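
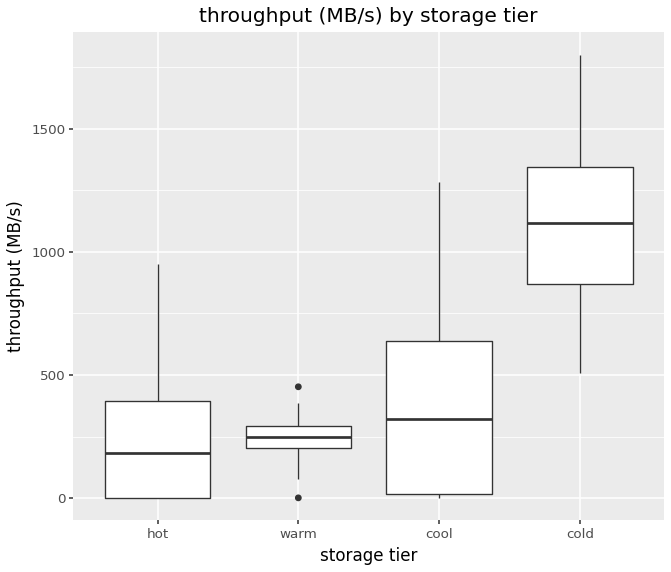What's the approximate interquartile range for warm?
≈ 100

Q3 ≈ 300, Q1 ≈ 200; IQR ≈ 100.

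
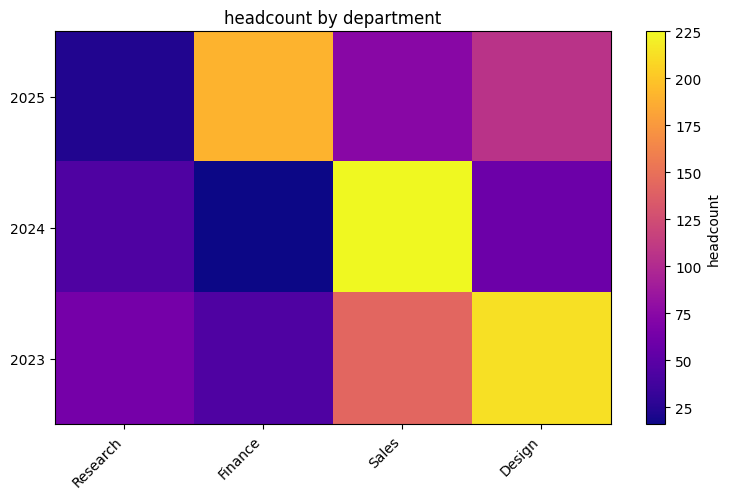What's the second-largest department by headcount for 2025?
Design

Top 3 for 2025: Finance ≈ 200, Design ≈ 100, Sales ≈ 80.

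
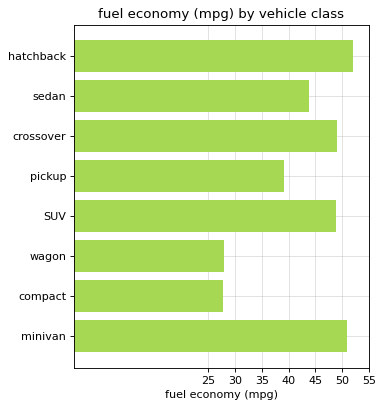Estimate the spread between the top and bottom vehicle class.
Max hatchback ≈ 50, min compact ≈ 30; range ≈ 20.

≈ 20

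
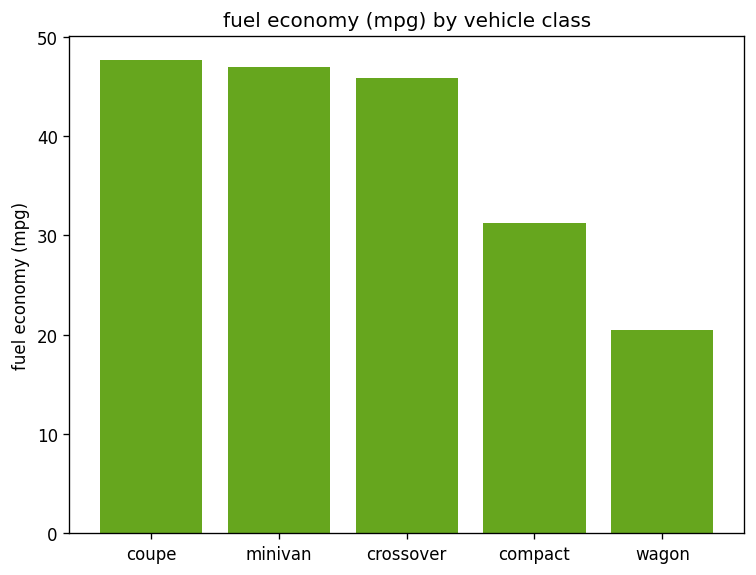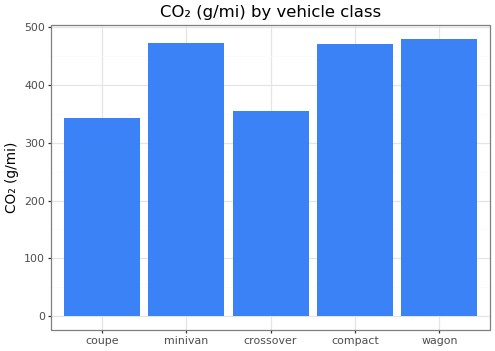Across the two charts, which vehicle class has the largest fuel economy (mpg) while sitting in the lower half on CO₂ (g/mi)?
coupe

Chart 2 median CO₂ (g/mi) ≈ 450; below-median vehicle classes: coupe, crossover. Among those, coupe has the highest fuel economy (mpg) (≈ 50).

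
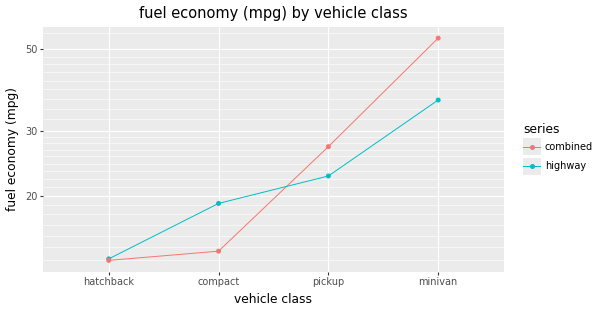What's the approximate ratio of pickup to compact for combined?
pickup ≈ 25, compact ≈ 15; 25/15 ≈ 1.67.

≈ 1.67×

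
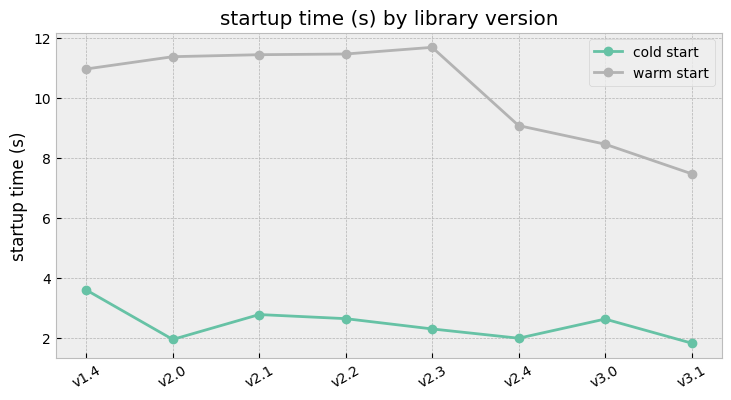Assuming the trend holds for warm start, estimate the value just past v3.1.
Last three: 9, 8, 7 → slope ≈ -1/step → next ≈ 6.

≈ 6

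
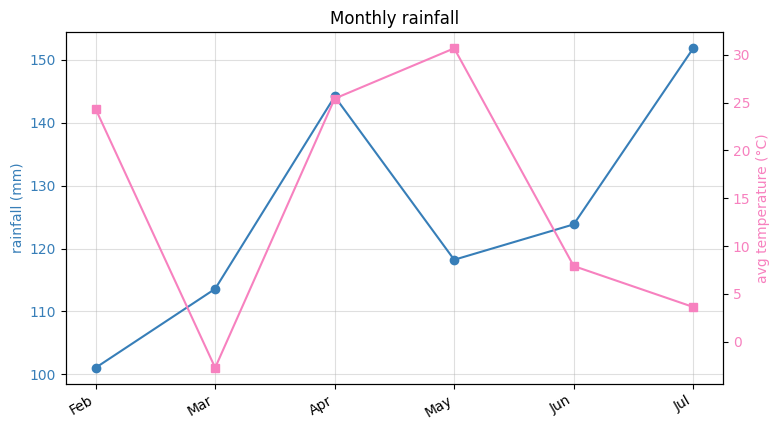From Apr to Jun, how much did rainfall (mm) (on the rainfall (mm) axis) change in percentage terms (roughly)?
≈ -13.8%

Apr ≈ 145, Jun ≈ 125; (125 − 145) / 145 ≈ -13.8%.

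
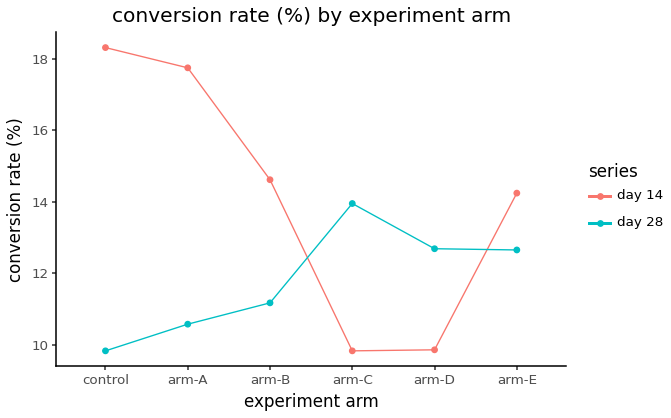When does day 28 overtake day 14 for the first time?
arm-B: day 28 ≈ 11 vs day 14 ≈ 15 (not yet); arm-C: day 28 ≈ 14 vs day 14 ≈ 10 (first crossover).

arm-C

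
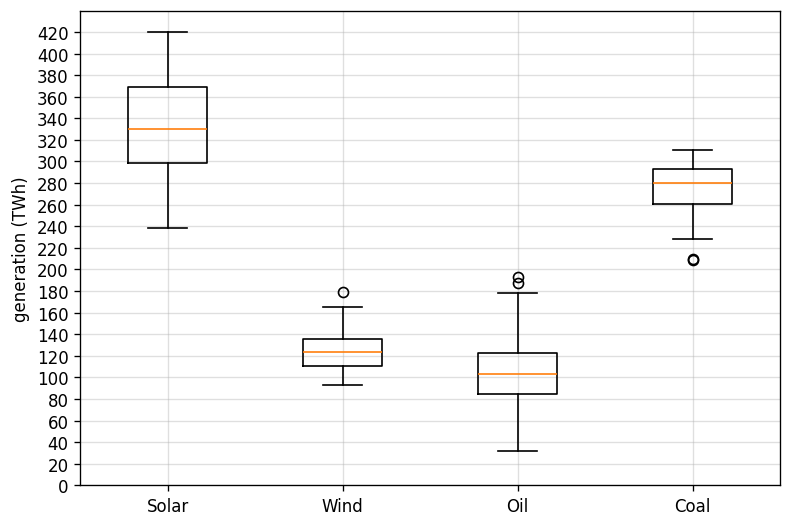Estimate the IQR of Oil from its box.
Q3 ≈ 120, Q1 ≈ 80; IQR ≈ 40.

≈ 40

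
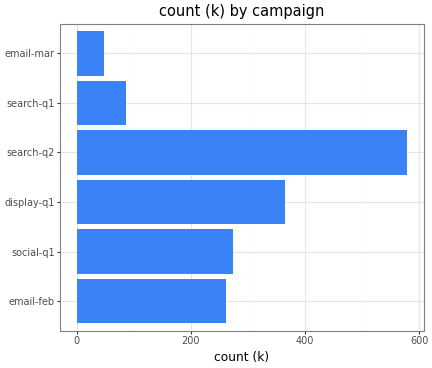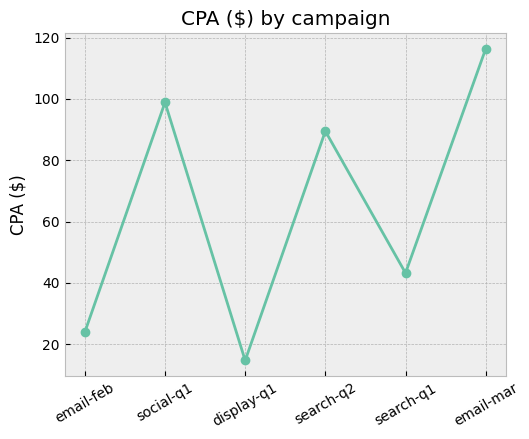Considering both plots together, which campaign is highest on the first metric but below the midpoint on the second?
display-q1

Chart 2 median CPA ($) ≈ 60; below-median campaigns: email-feb, display-q1, search-q1. Among those, display-q1 has the highest count (k) (≈ 400).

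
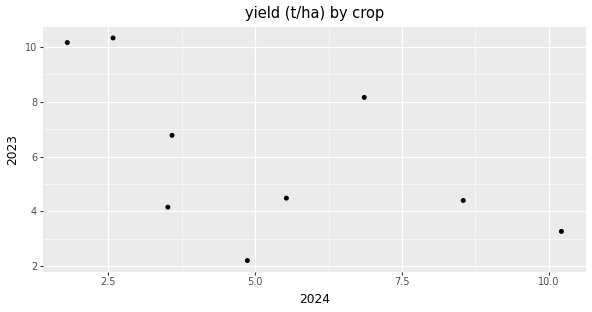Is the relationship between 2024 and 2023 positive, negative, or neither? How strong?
Points are negatively correlated; moderate (|r| ≈ 0.6).

negative, moderate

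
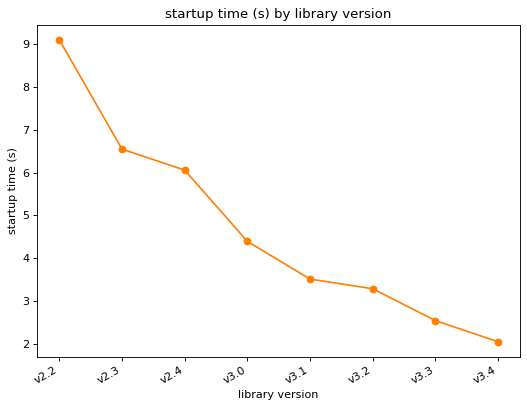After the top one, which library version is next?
Top 3: v2.2 ≈ 9, v2.3 ≈ 7, v2.4 ≈ 6.

v2.3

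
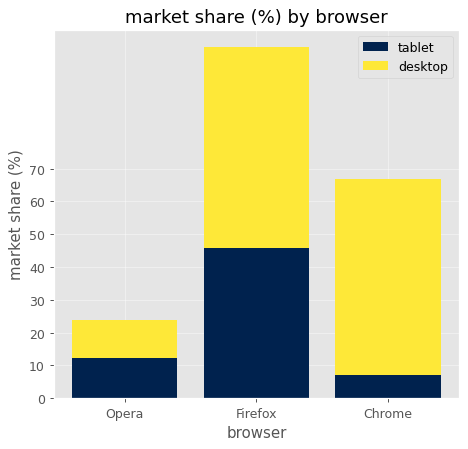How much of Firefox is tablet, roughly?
tablet top ≈ 50, bottom ≈ 0; segment ≈ 50.

≈ 50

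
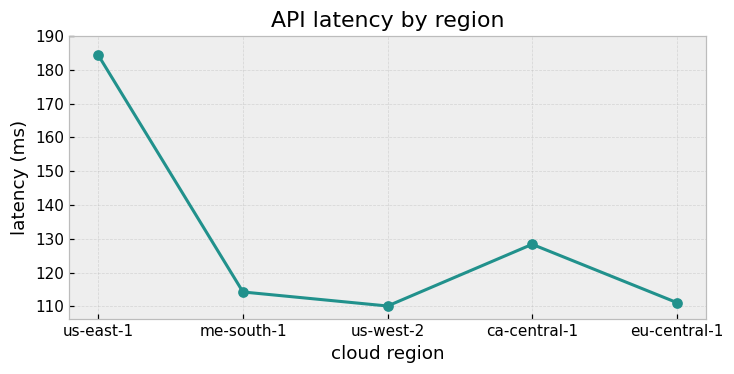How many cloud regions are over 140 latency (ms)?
Above 140: us-east-1.

1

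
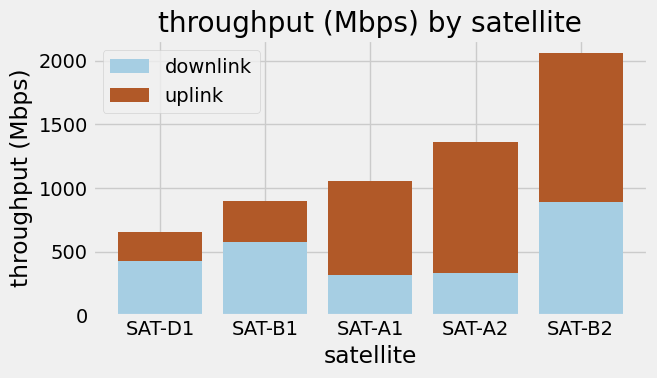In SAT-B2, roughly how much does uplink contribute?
≈ 1200

uplink top ≈ 2000, bottom ≈ 800; segment ≈ 1200.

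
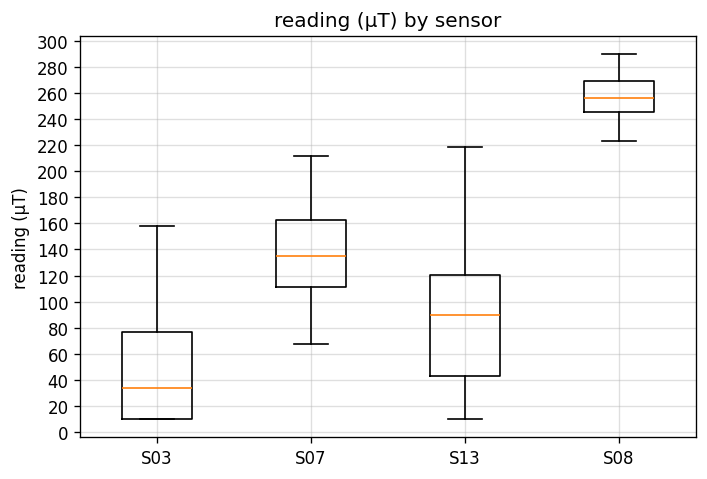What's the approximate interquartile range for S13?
Q3 ≈ 120, Q1 ≈ 40; IQR ≈ 80.

≈ 80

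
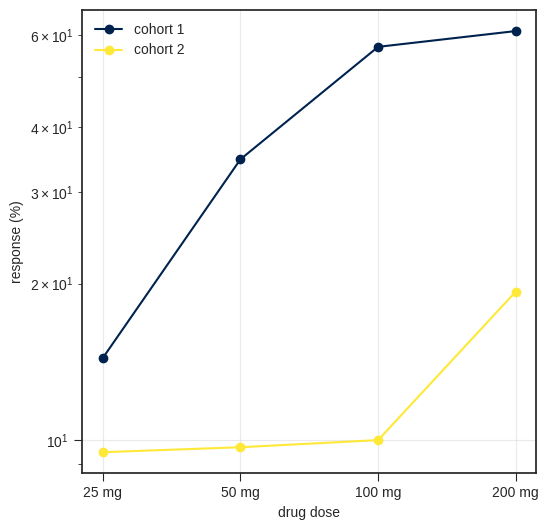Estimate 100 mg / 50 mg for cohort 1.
≈ 1.57×

100 mg ≈ 55, 50 mg ≈ 35; 55/35 ≈ 1.57.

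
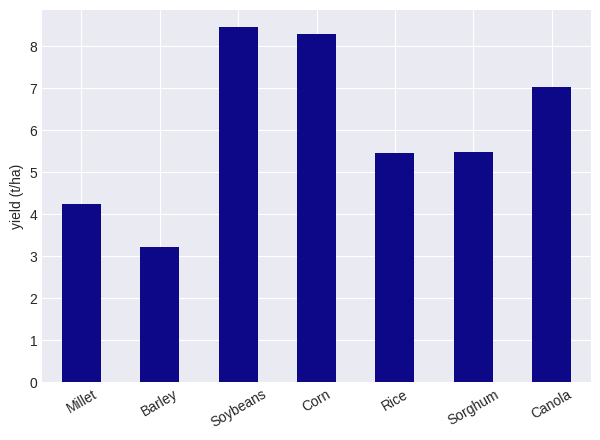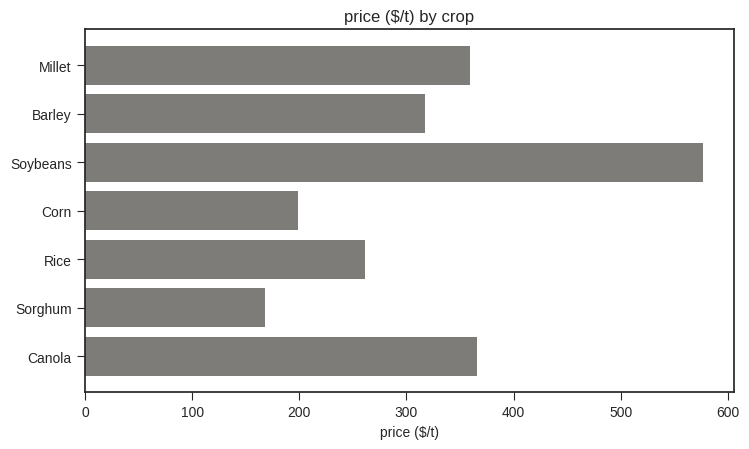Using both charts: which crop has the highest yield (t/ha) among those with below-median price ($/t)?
Chart 2 median price ($/t) ≈ 300; below-median crops: Corn, Rice, Sorghum. Among those, Corn has the highest yield (t/ha) (≈ 8).

Corn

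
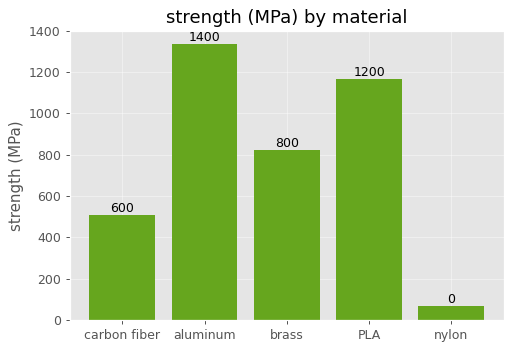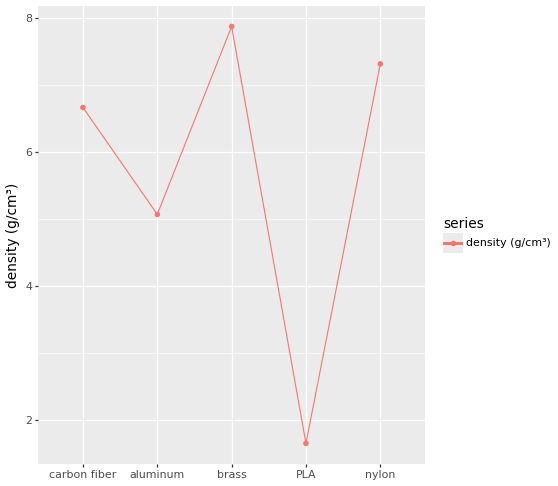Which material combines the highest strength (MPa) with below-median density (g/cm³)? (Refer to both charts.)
Chart 2 median density (g/cm³) ≈ 7; below-median materials: aluminum, PLA. Among those, aluminum has the highest strength (MPa) (≈ 1400).

aluminum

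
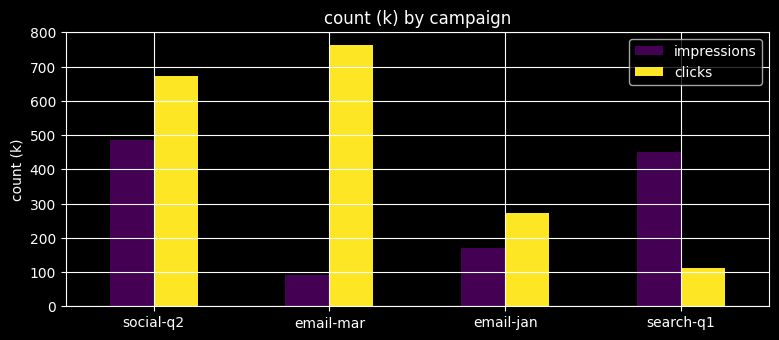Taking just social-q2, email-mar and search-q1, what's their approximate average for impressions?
≈ 333

(500 + 100 + 400) / 3 ≈ 333.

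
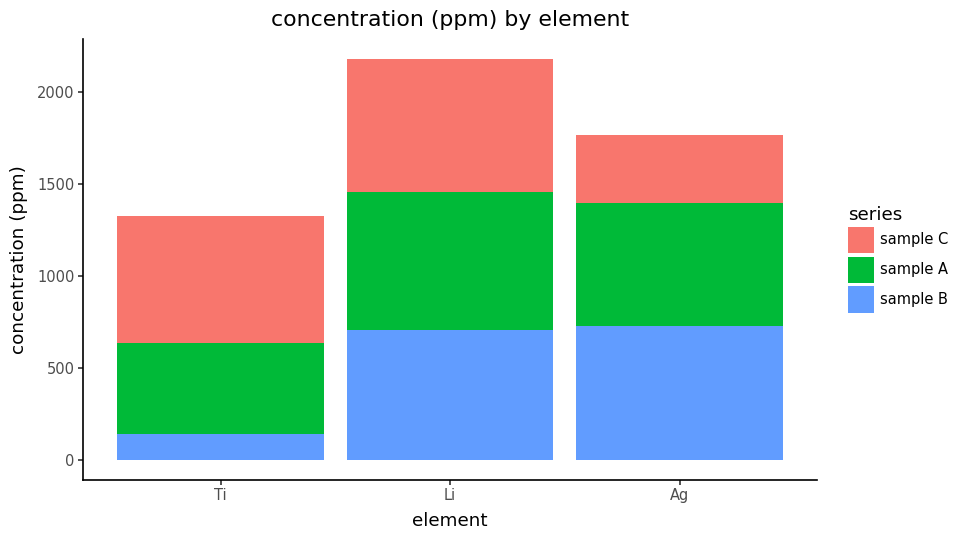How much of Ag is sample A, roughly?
≈ 600

sample A top ≈ 1400, bottom ≈ 800; segment ≈ 600.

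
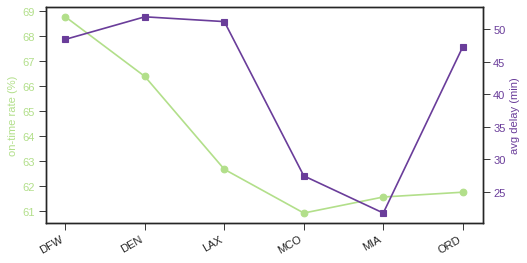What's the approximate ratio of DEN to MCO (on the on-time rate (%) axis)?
≈ 1.08×

DEN ≈ 66, MCO ≈ 61; 66/61 ≈ 1.08.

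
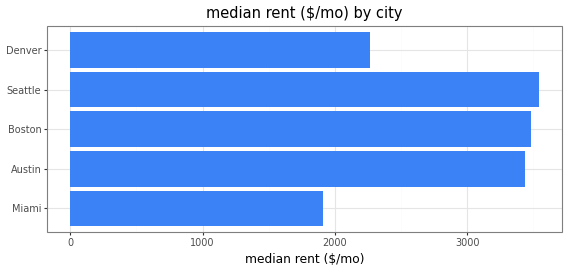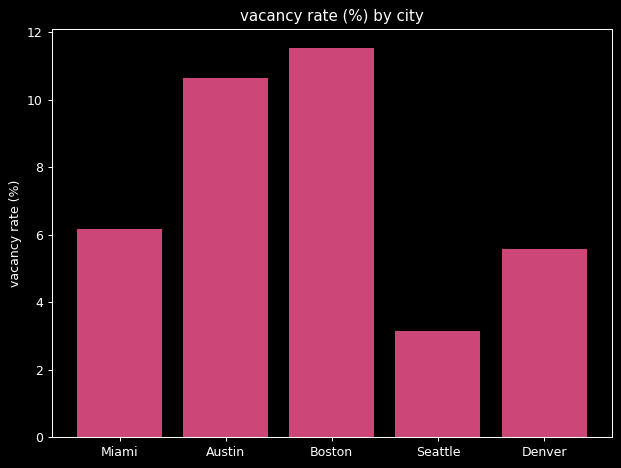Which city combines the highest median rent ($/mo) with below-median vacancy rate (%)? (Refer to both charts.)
Seattle

Chart 2 median vacancy rate (%) ≈ 6; below-median cities: Seattle, Denver. Among those, Seattle has the highest median rent ($/mo) (≈ 3500).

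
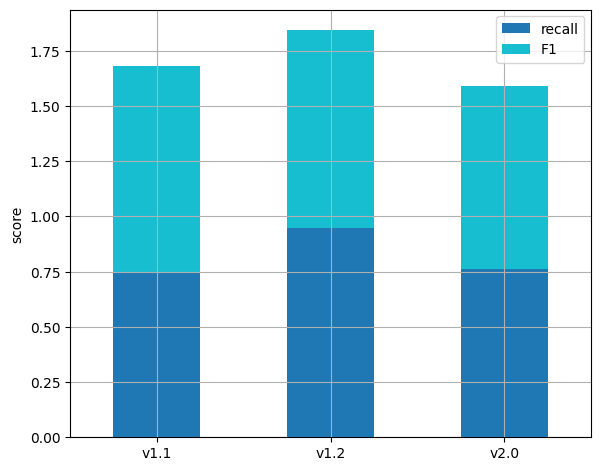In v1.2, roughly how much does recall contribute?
≈ 1.0

recall top ≈ 1.0, bottom ≈ 0.0; segment ≈ 1.0.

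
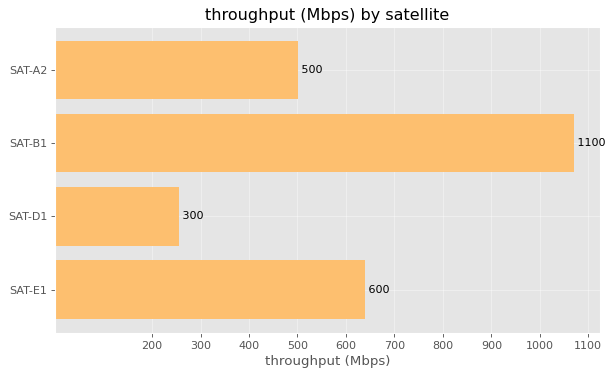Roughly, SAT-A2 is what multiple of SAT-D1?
SAT-A2 ≈ 500, SAT-D1 ≈ 300; 500/300 ≈ 1.67.

≈ 1.67×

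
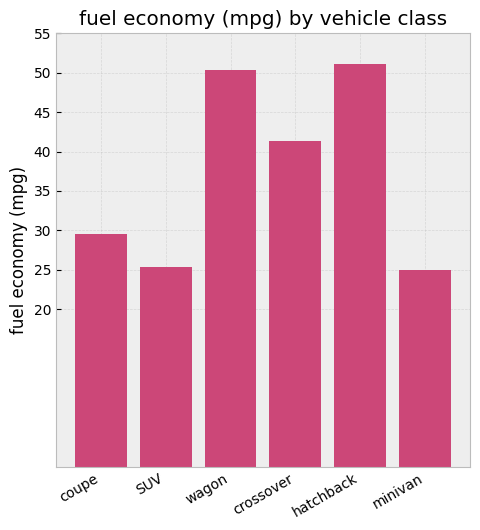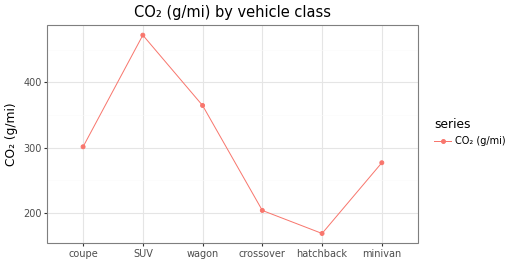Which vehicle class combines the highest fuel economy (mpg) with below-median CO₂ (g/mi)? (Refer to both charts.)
Chart 2 median CO₂ (g/mi) ≈ 300; below-median vehicle classes: crossover, hatchback, minivan. Among those, hatchback has the highest fuel economy (mpg) (≈ 50).

hatchback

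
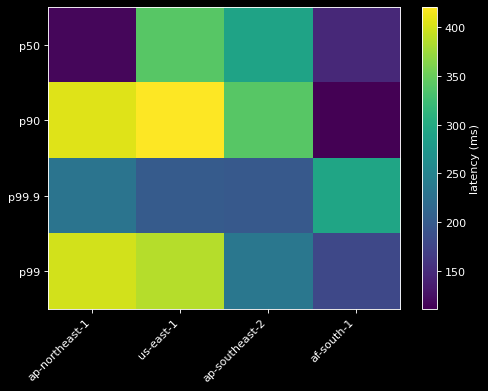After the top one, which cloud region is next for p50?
ap-southeast-2

Top 3 for p50: us-east-1 ≈ 350, ap-southeast-2 ≈ 300, af-south-1 ≈ 150.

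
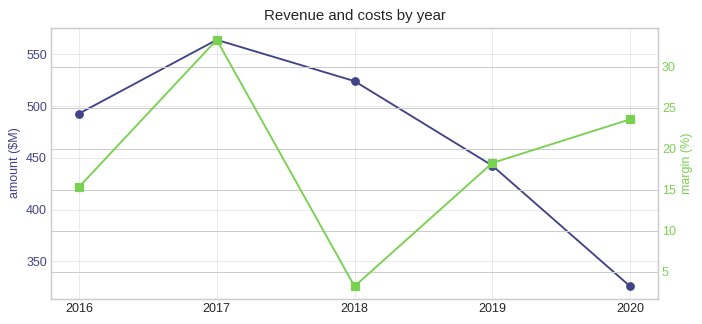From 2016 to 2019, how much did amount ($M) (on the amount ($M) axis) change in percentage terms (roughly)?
2016 ≈ 500, 2019 ≈ 440; (440 − 500) / 500 ≈ -12%.

≈ -12%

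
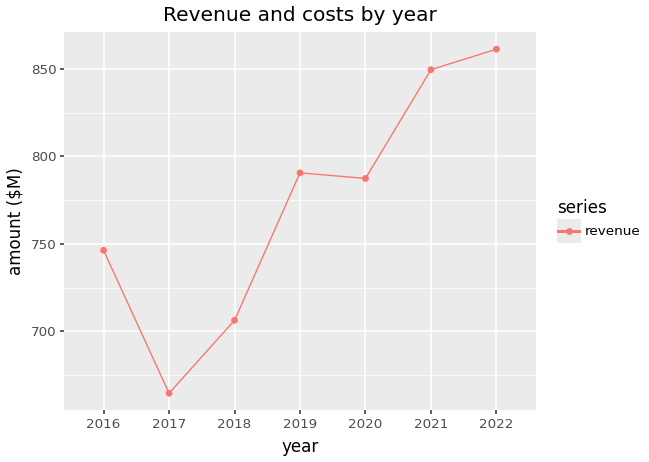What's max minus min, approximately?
Max 2022 ≈ 860, min 2017 ≈ 660; range ≈ 200.

≈ 200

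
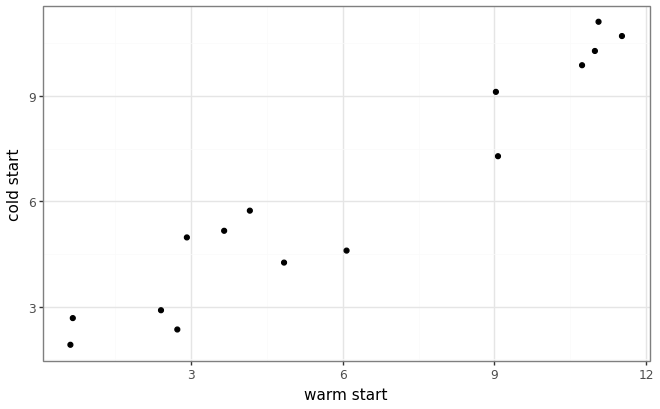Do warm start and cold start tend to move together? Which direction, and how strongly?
positive, strong

Points are positively correlated; strong (|r| ≈ 1.0).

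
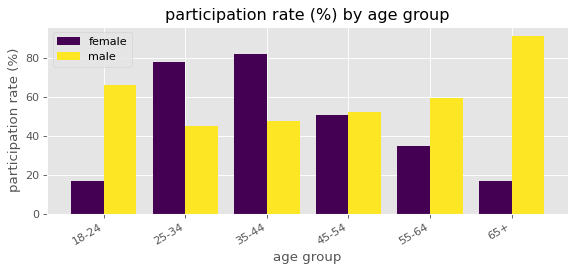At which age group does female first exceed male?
25-34

18-24: female ≈ 20 vs male ≈ 70 (not yet); 25-34: female ≈ 80 vs male ≈ 40 (first crossover).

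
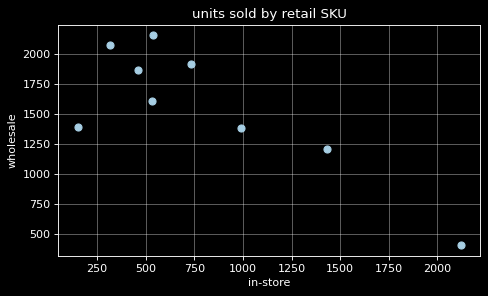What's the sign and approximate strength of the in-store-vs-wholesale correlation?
Points are negatively correlated; strong (|r| ≈ 0.8).

negative, strong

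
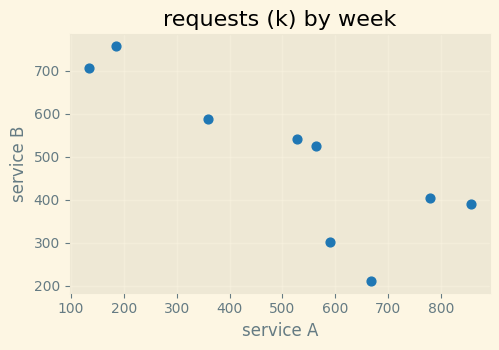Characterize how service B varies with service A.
Points are negatively correlated; strong (|r| ≈ 0.8).

negative, strong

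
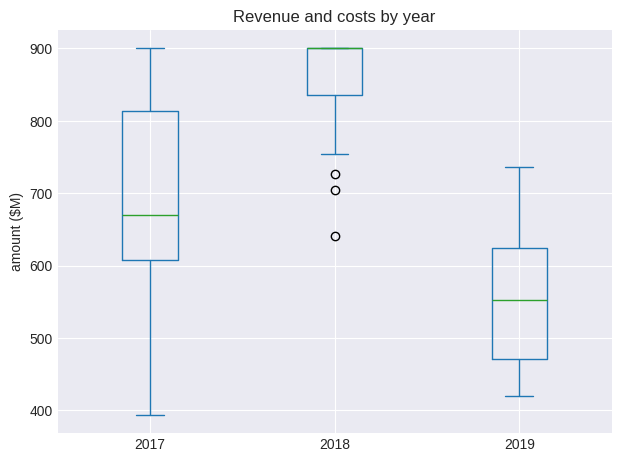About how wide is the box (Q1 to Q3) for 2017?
Q3 ≈ 800, Q1 ≈ 600; IQR ≈ 200.

≈ 200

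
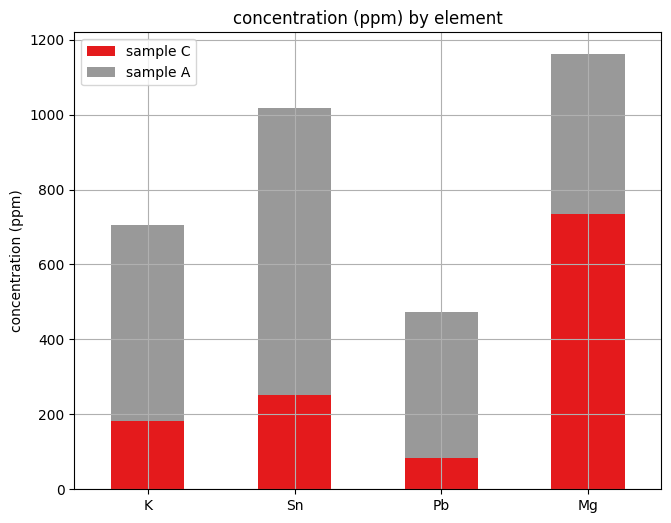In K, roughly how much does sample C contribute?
≈ 200

sample C top ≈ 200, bottom ≈ 0; segment ≈ 200.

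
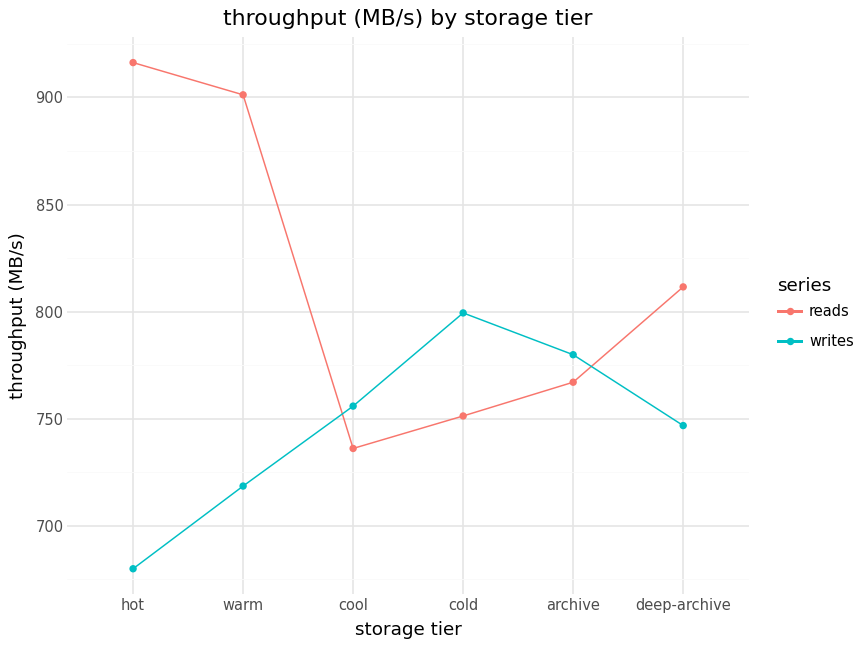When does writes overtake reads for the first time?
warm: writes ≈ 720 vs reads ≈ 900 (not yet); cool: writes ≈ 760 vs reads ≈ 740 (first crossover).

cool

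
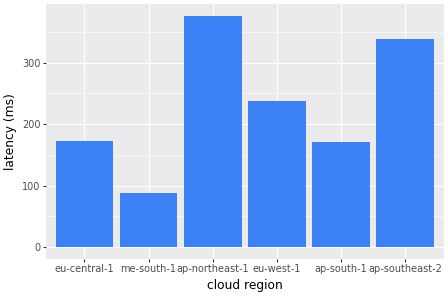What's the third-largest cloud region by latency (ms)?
eu-west-1

Top 4: ap-northeast-1 ≈ 400, ap-southeast-2 ≈ 350, eu-west-1 ≈ 250, eu-central-1 ≈ 150.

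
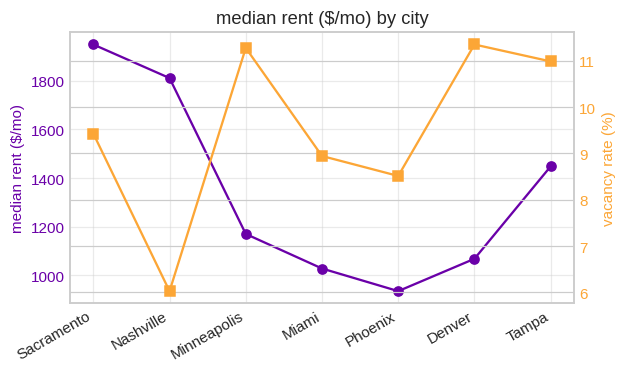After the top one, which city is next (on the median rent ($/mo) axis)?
Top 3 (on the median rent ($/mo) axis): Sacramento ≈ 1900, Nashville ≈ 1800, Tampa ≈ 1400.

Nashville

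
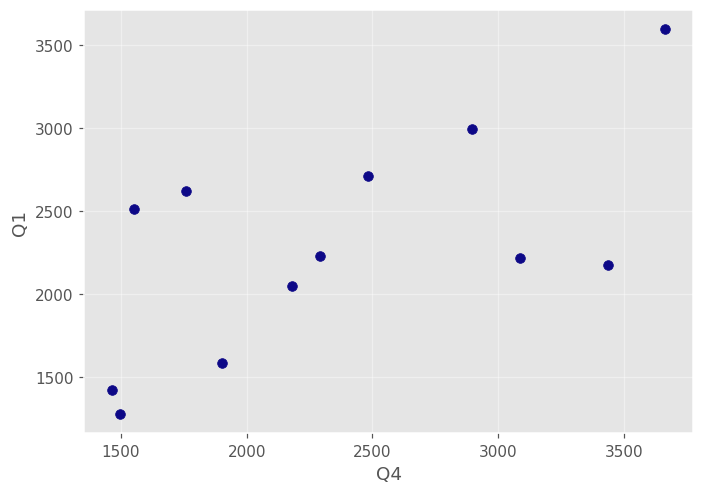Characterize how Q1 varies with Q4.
Points are positively correlated; moderate (|r| ≈ 0.6).

positive, moderate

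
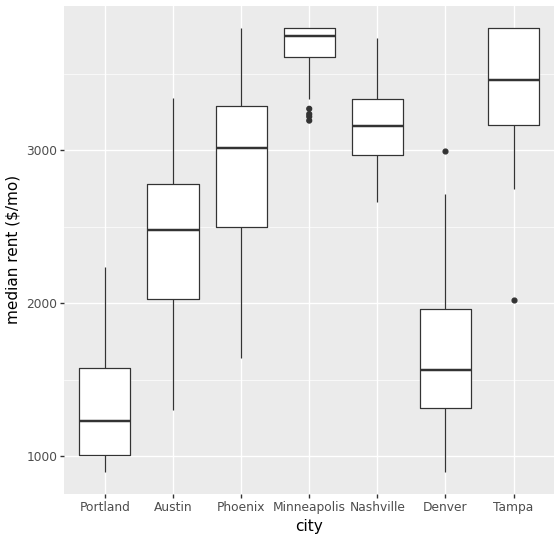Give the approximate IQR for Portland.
≈ 500

Q3 ≈ 1500, Q1 ≈ 1000; IQR ≈ 500.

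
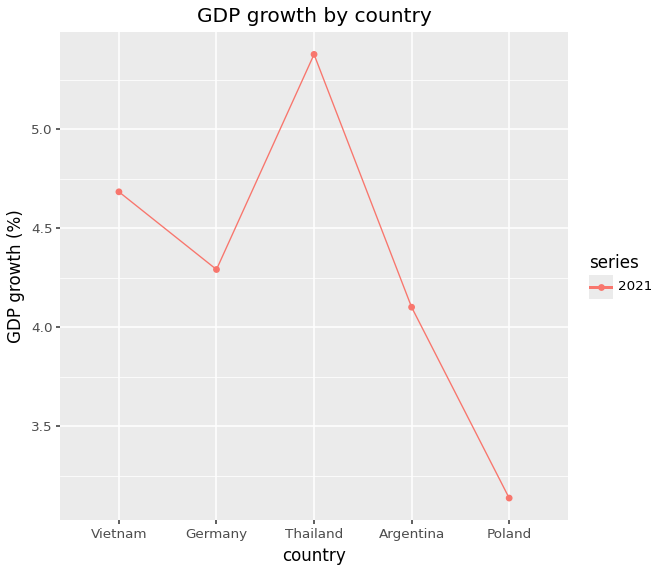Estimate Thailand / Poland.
Thailand ≈ 5.4, Poland ≈ 3.2; 5.4/3.2 ≈ 1.69.

≈ 1.69×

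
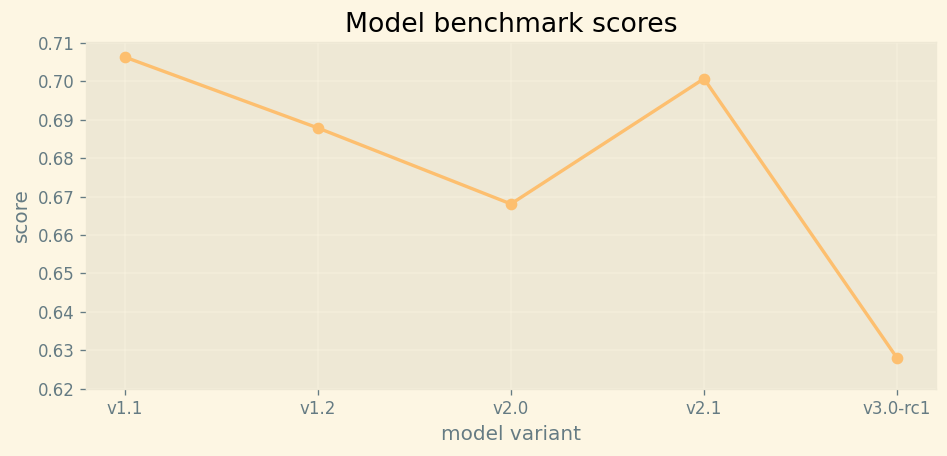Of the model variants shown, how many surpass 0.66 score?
4

Above 0.66: v1.1, v1.2, v2.0, v2.1.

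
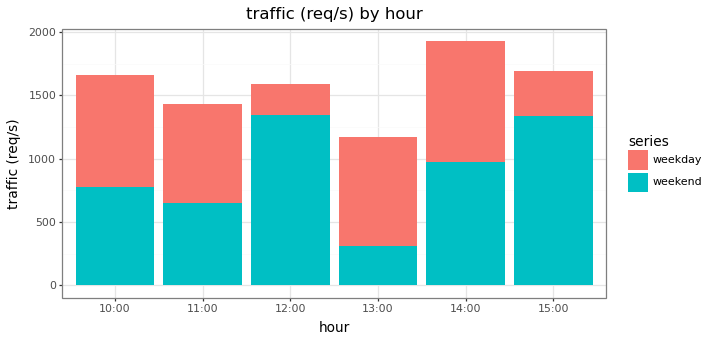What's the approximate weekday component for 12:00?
weekday top ≈ 1600, bottom ≈ 1400; segment ≈ 200.

≈ 200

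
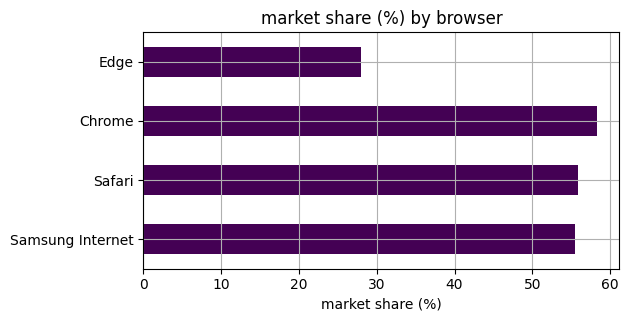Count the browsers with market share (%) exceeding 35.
Above 35: Samsung Internet, Safari, Chrome.

3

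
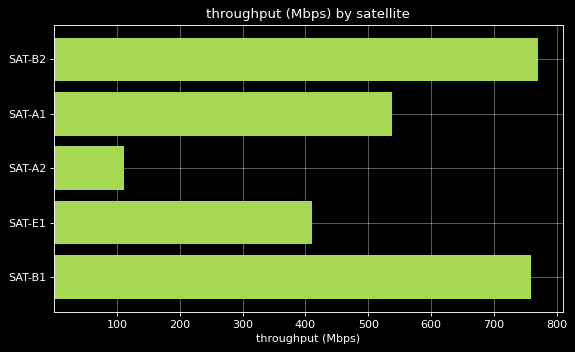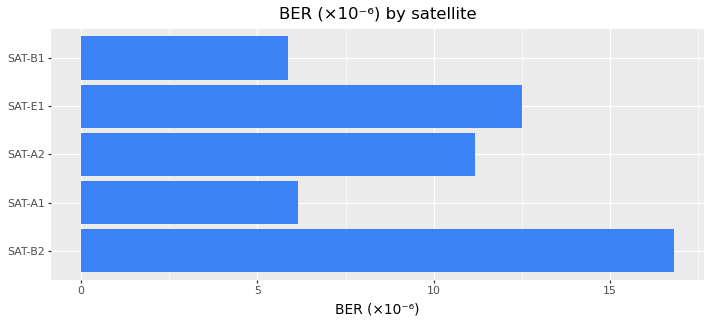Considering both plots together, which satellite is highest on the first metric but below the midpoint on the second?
Chart 2 median BER (×10⁻⁶) ≈ 12; below-median satellites: SAT-A1, SAT-B1. Among those, SAT-B1 has the highest throughput (Mbps) (≈ 800).

SAT-B1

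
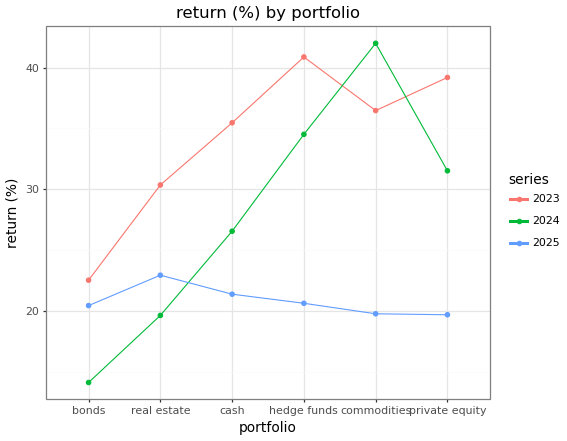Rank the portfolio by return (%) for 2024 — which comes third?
private equity

Top 4 for 2024: commodities ≈ 40, hedge funds ≈ 35, private equity ≈ 30, cash ≈ 25.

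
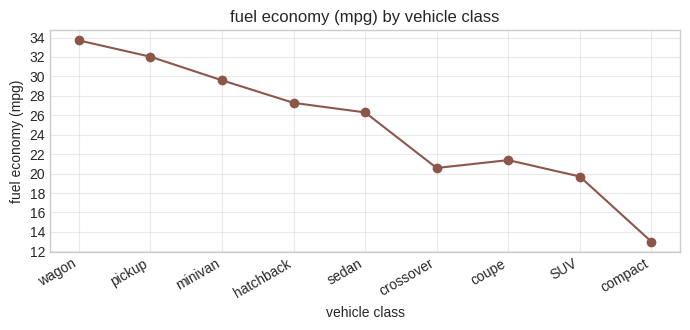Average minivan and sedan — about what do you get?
≈ 28

(30 + 26) / 2 ≈ 28.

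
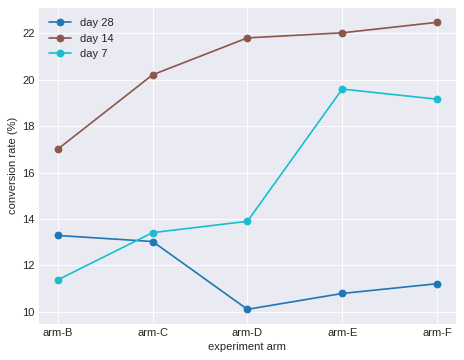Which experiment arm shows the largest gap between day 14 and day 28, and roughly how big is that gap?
arm-D, ≈ 12 %

arm-D: day 14 ≈ 22, day 28 ≈ 10 → gap ≈ 12. Next-largest (arm-F) is only ≈ 10.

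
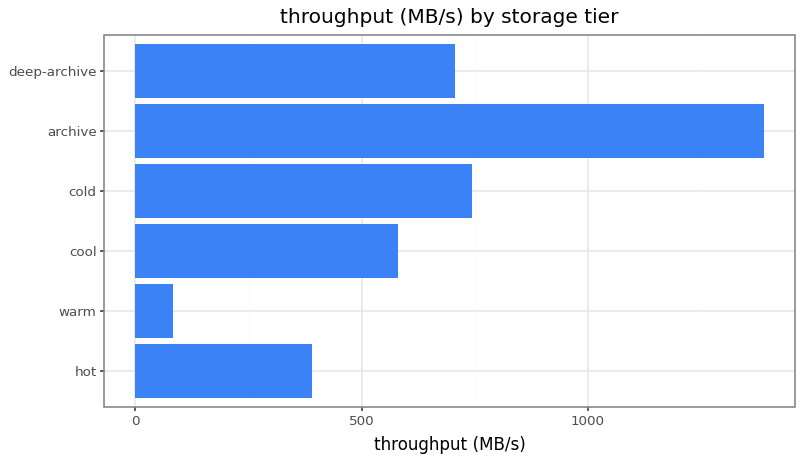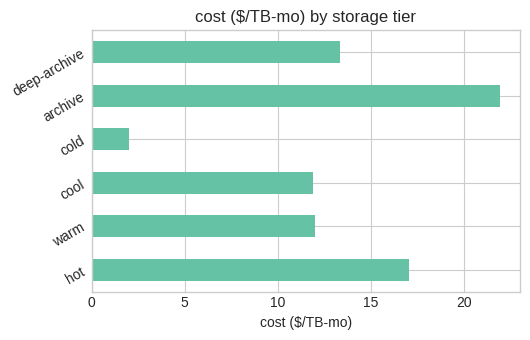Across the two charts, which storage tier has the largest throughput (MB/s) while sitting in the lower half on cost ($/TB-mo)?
Chart 2 median cost ($/TB-mo) ≈ 15; below-median storage tiers: warm, cool, cold. Among those, cold has the highest throughput (MB/s) (≈ 800).

cold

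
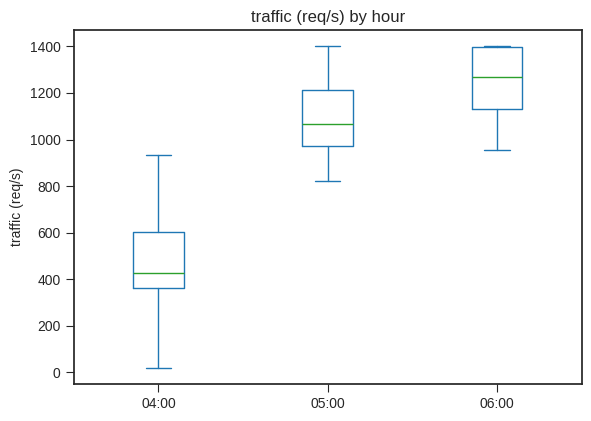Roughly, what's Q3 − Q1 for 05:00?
Q3 ≈ 1200, Q1 ≈ 1000; IQR ≈ 200.

≈ 200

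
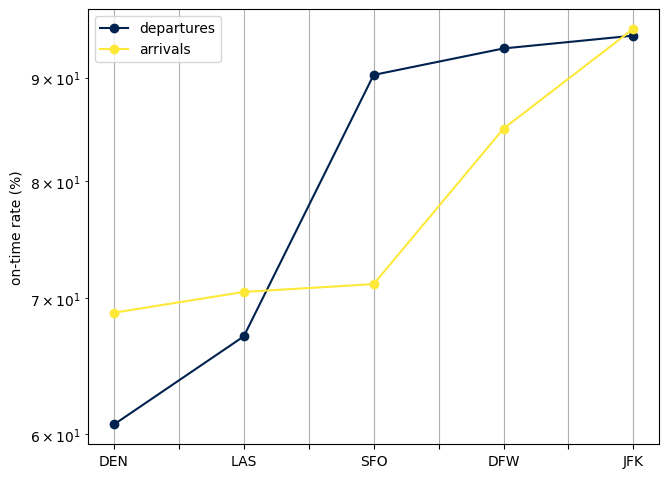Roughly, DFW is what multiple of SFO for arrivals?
≈ 1.21×

DFW ≈ 85, SFO ≈ 70; 85/70 ≈ 1.21.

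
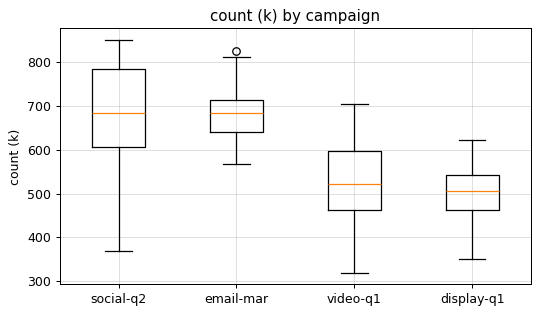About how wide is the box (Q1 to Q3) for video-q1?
Q3 ≈ 600, Q1 ≈ 460; IQR ≈ 140.

≈ 140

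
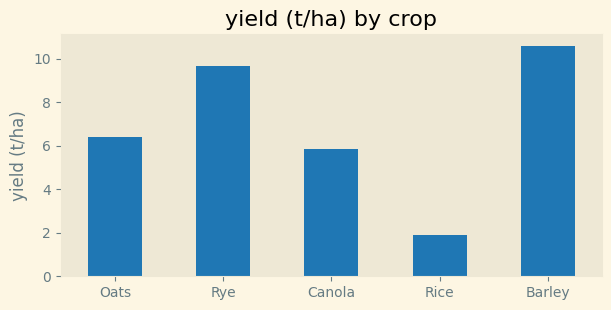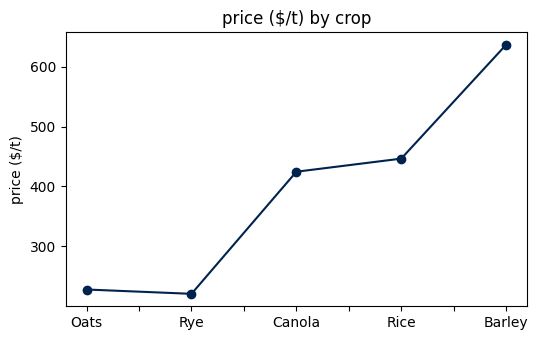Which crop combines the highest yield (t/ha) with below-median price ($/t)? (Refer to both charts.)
Chart 2 median price ($/t) ≈ 400; below-median crops: Oats, Rye. Among those, Rye has the highest yield (t/ha) (≈ 10).

Rye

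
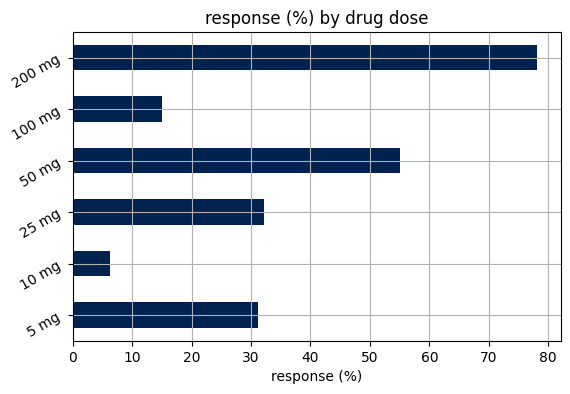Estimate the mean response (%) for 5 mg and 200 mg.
(30 + 80) / 2 ≈ 55.

≈ 55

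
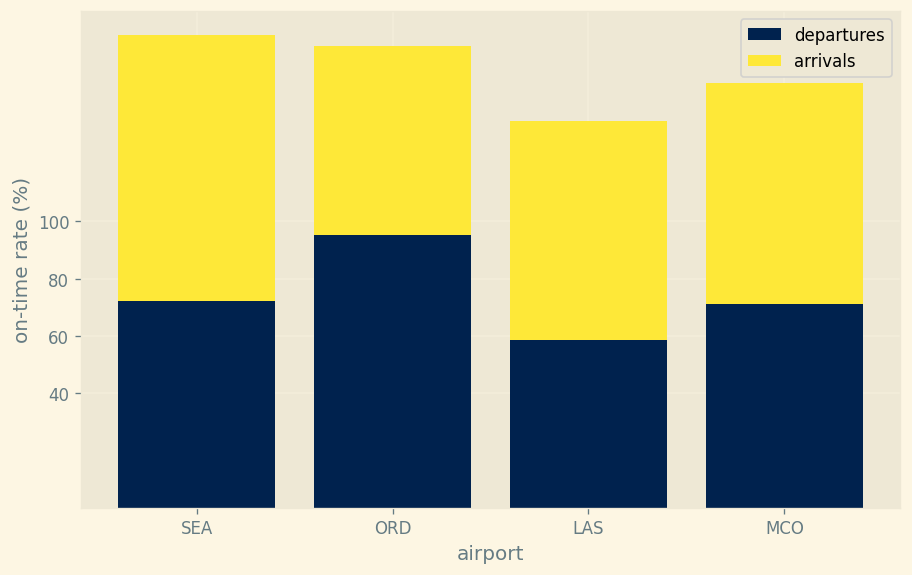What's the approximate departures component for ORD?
≈ 100

departures top ≈ 100, bottom ≈ 0; segment ≈ 100.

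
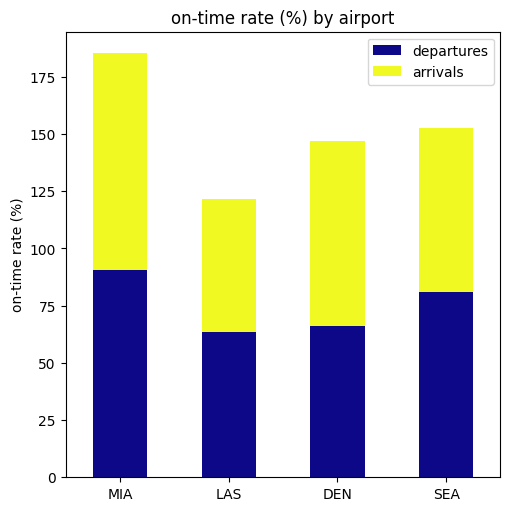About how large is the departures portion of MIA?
departures top ≈ 100, bottom ≈ 0; segment ≈ 100.

≈ 100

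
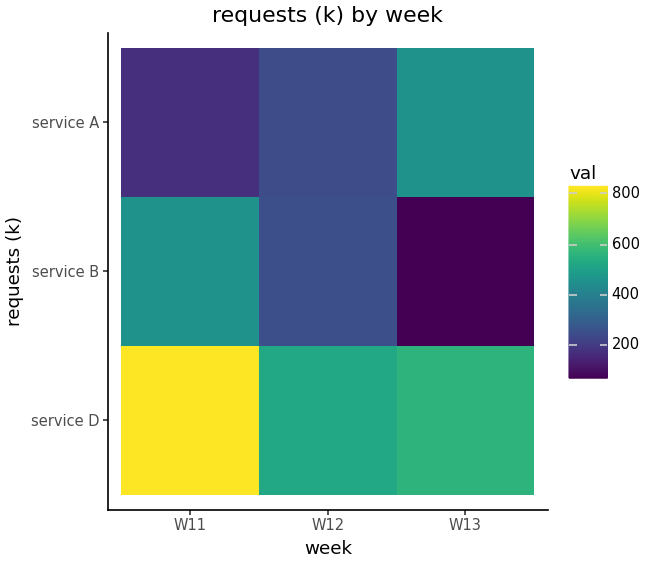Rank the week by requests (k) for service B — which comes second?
Top 3 for service B: W11 ≈ 500, W12 ≈ 300, W13 ≈ 100.

W12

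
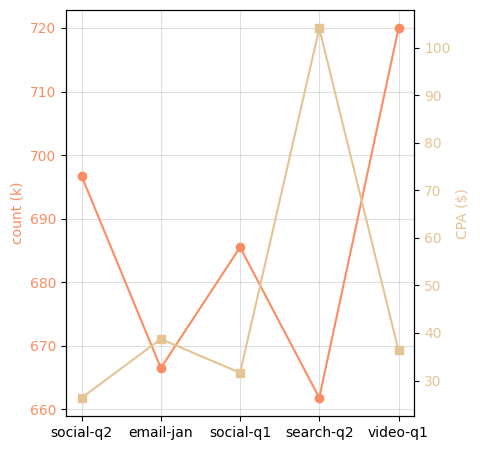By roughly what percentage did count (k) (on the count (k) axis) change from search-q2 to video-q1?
≈ +9.1%

search-q2 ≈ 660, video-q1 ≈ 720; (720 − 660) / 660 ≈ +9.1%.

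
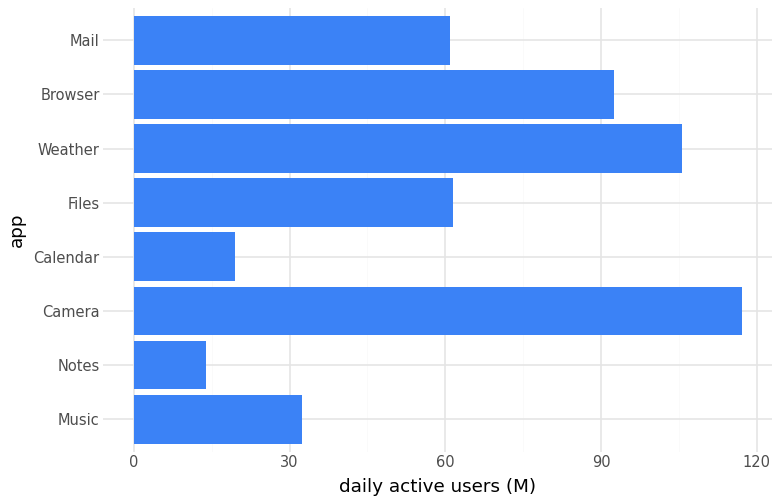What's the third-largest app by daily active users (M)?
Top 4: Camera ≈ 120, Weather ≈ 110, Browser ≈ 90, Files ≈ 60.

Browser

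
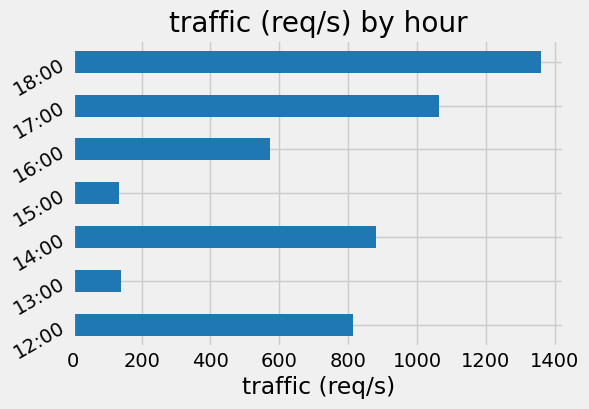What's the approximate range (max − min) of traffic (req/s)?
≈ 1200

Max 18:00 ≈ 1400, min 15:00 ≈ 200; range ≈ 1200.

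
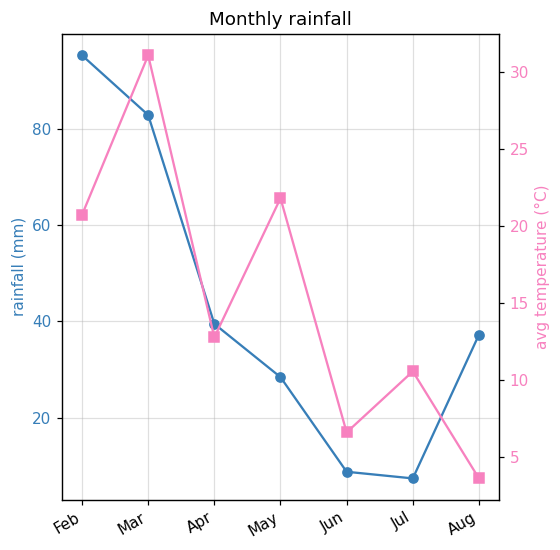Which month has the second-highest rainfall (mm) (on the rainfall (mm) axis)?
Top 3 (on the rainfall (mm) axis): Feb ≈ 100, Mar ≈ 80, Apr ≈ 40.

Mar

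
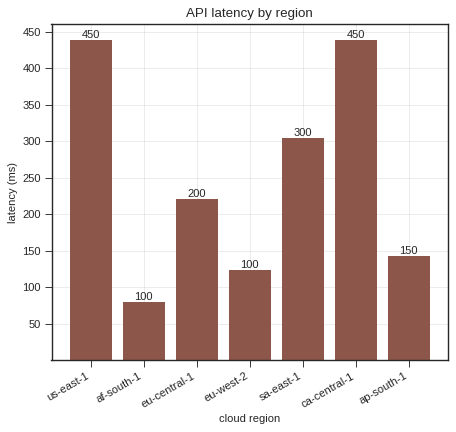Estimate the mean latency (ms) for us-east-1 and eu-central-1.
(450 + 200) / 2 ≈ 325.

≈ 325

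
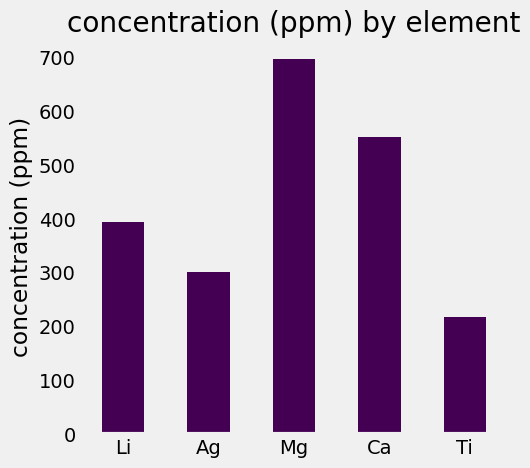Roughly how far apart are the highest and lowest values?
≈ 500

Max Mg ≈ 700, min Ti ≈ 200; range ≈ 500.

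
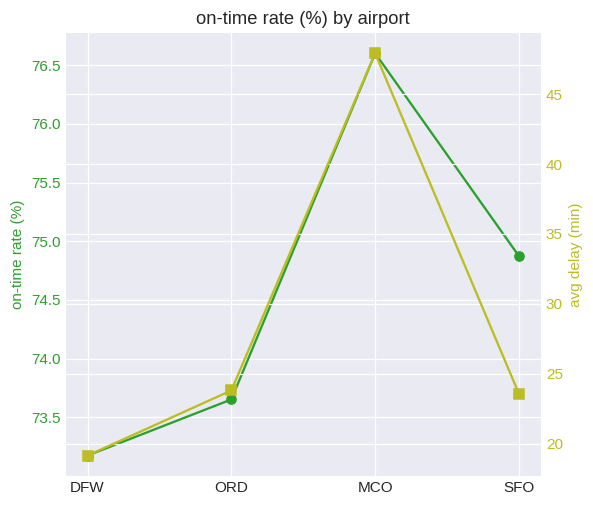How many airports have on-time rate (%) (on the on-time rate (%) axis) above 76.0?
1

Above 76.0: MCO.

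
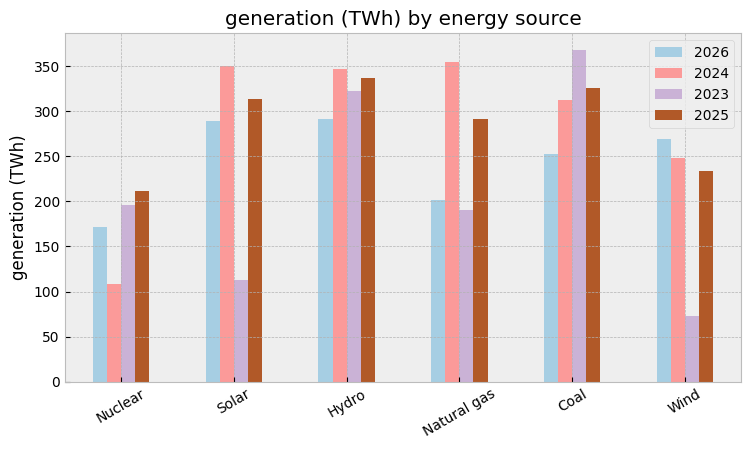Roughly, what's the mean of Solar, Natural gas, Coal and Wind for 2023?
(100 + 200 + 350 + 50) / 4 ≈ 175.

≈ 175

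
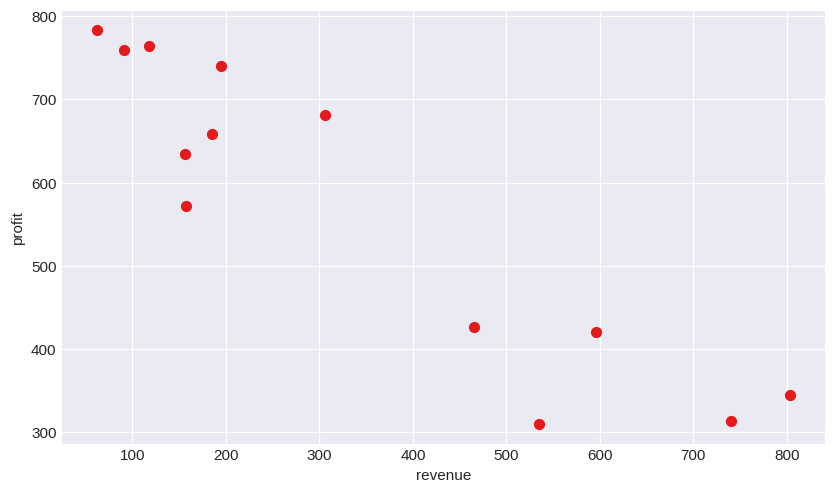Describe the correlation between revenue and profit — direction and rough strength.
Points are negatively correlated; strong (|r| ≈ 0.9).

negative, strong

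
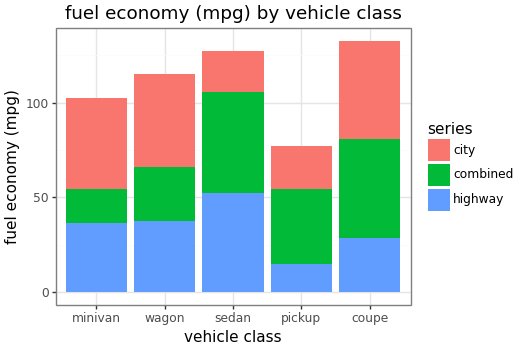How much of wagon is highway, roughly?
≈ 40

highway top ≈ 40, bottom ≈ 0; segment ≈ 40.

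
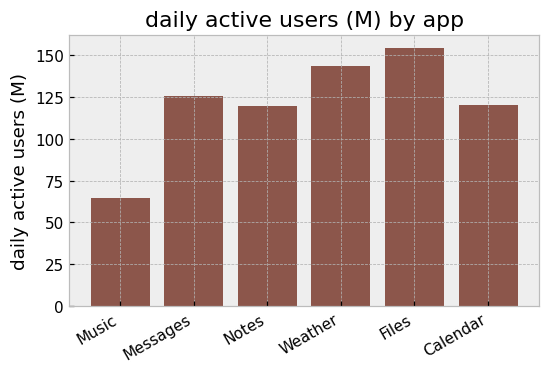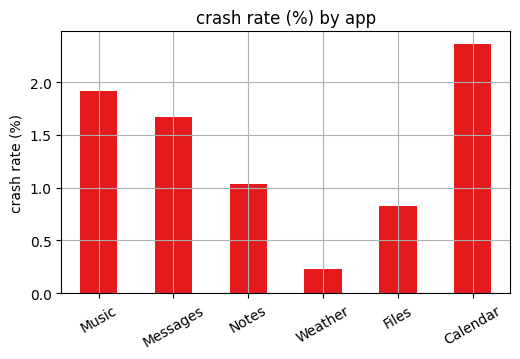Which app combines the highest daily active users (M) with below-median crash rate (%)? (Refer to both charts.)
Files

Chart 2 median crash rate (%) ≈ 1.5; below-median apps: Notes, Weather, Files. Among those, Files has the highest daily active users (M) (≈ 160).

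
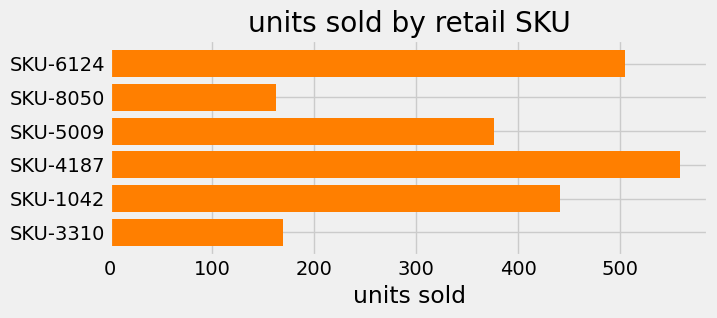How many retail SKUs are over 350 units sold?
Above 350: SKU-6124, SKU-5009, SKU-4187, SKU-1042.

4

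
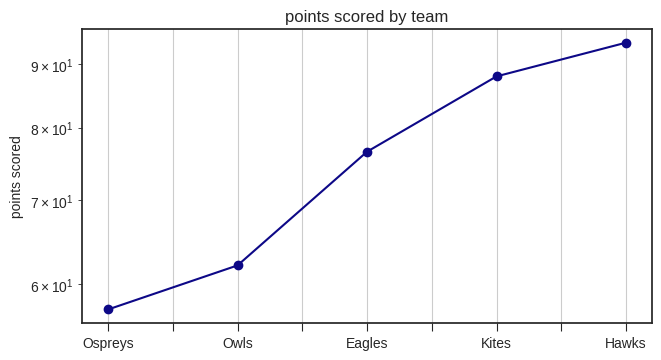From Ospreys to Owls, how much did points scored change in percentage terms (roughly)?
Ospreys ≈ 55, Owls ≈ 60; (60 − 55) / 55 ≈ +9.1%.

≈ +9.1%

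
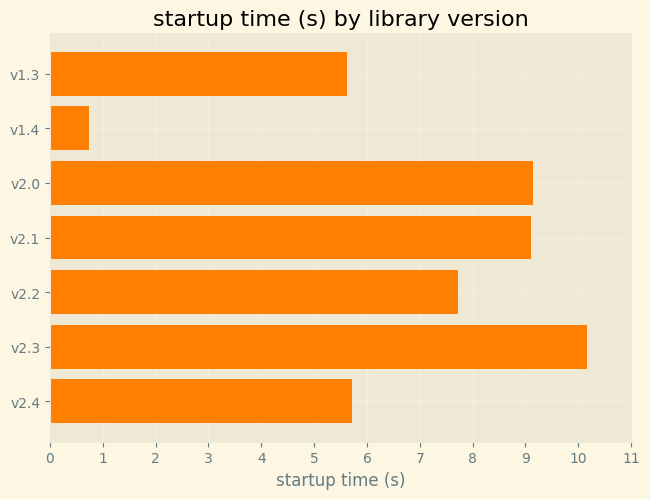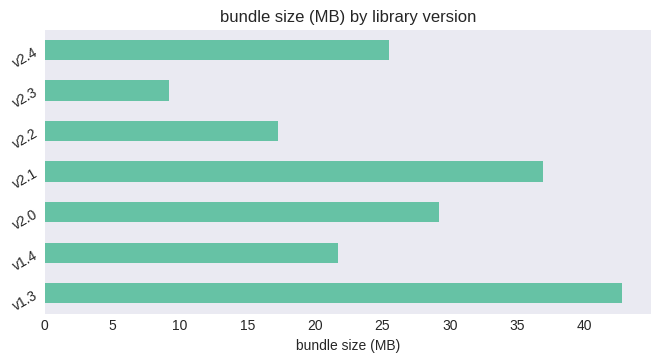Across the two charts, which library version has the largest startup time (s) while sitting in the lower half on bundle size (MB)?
Chart 2 median bundle size (MB) ≈ 25; below-median library versions: v1.4, v2.2, v2.3. Among those, v2.3 has the highest startup time (s) (≈ 10).

v2.3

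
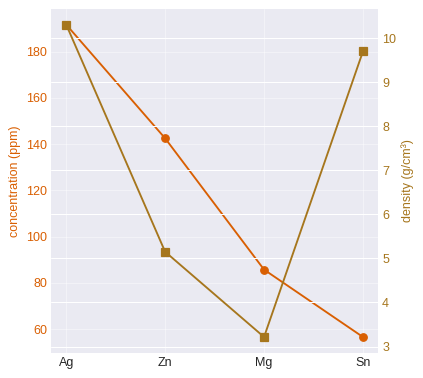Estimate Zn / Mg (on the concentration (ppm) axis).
Zn ≈ 140, Mg ≈ 80; 140/80 ≈ 1.75.

≈ 1.75×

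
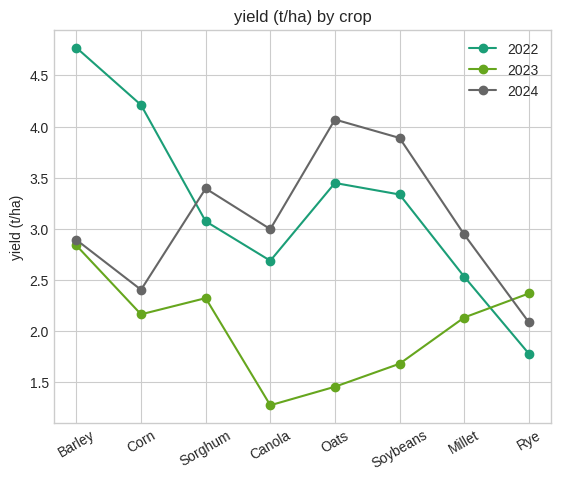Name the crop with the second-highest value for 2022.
Top 3 for 2022: Barley ≈ 5.0, Corn ≈ 4.0, Oats ≈ 3.5.

Corn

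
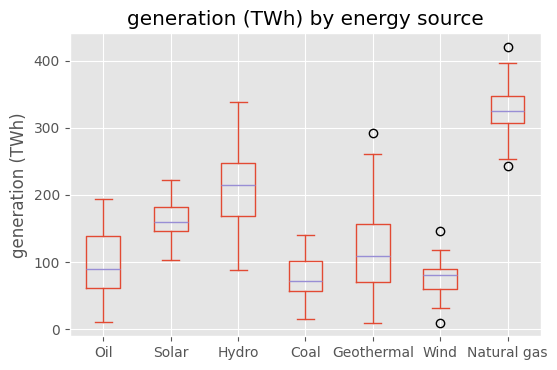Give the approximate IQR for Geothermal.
Q3 ≈ 150, Q1 ≈ 75; IQR ≈ 75.

≈ 75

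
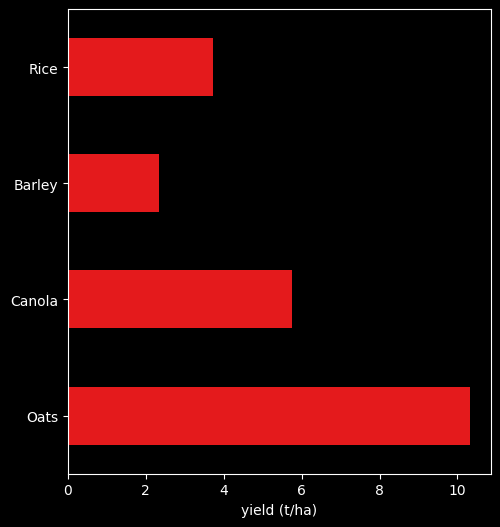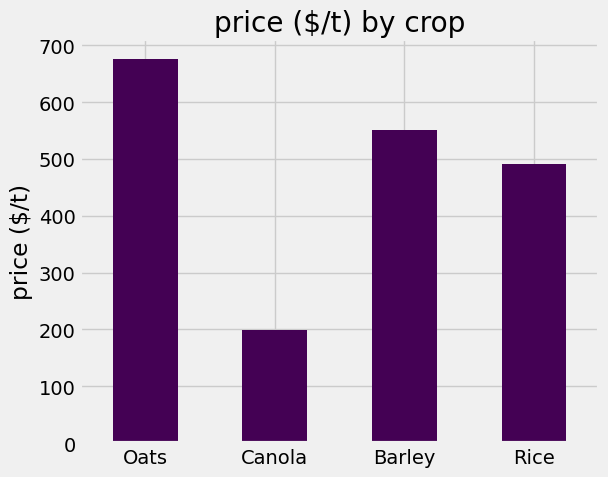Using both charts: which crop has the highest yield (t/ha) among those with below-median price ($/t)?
Chart 2 median price ($/t) ≈ 500; below-median crops: Canola, Rice. Among those, Canola has the highest yield (t/ha) (≈ 6).

Canola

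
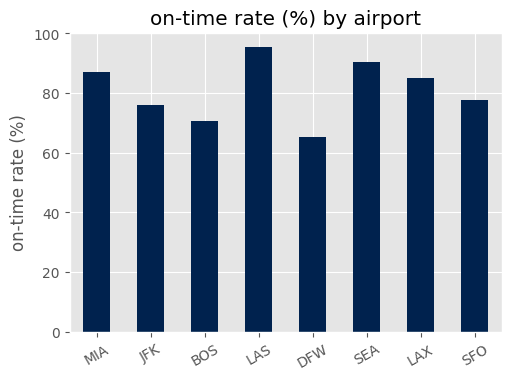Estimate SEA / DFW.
SEA ≈ 90, DFW ≈ 70; 90/70 ≈ 1.29.

≈ 1.29×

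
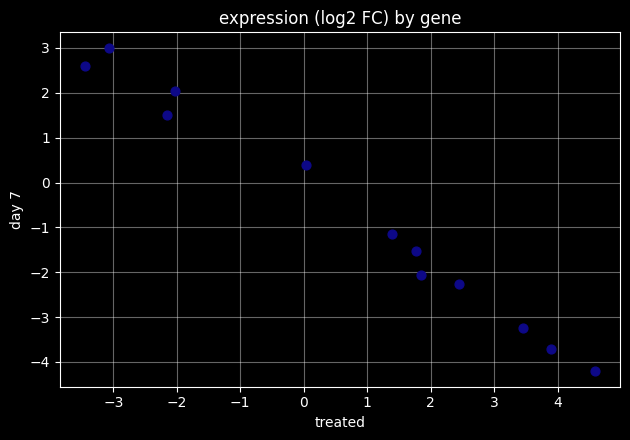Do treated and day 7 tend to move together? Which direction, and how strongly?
Points are negatively correlated; strong (|r| ≈ 1.0).

negative, strong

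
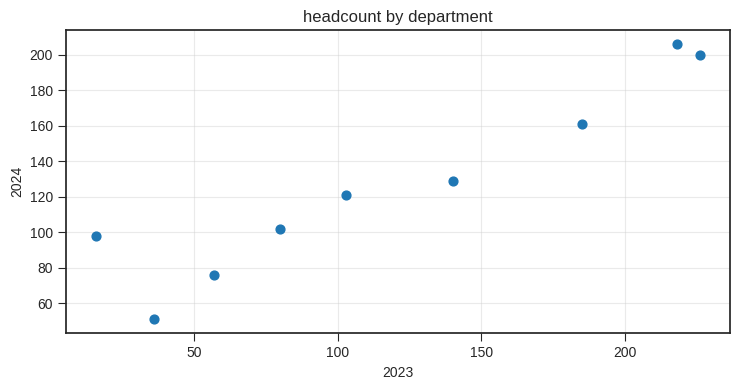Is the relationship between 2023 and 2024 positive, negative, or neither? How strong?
positive, strong

Points are positively correlated; strong (|r| ≈ 0.9).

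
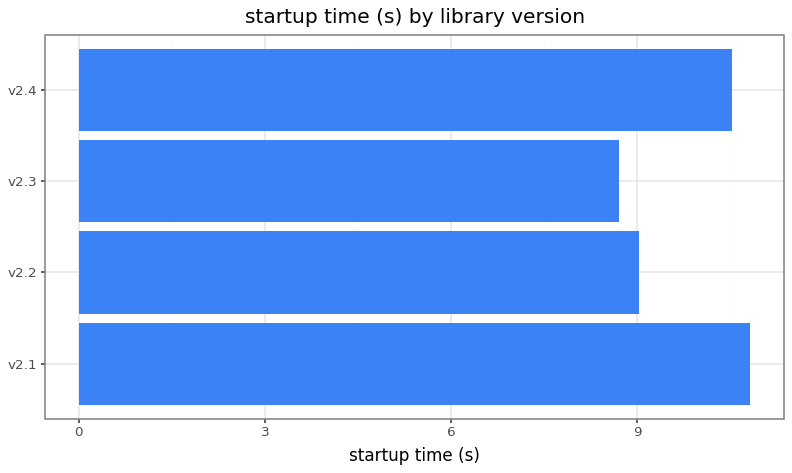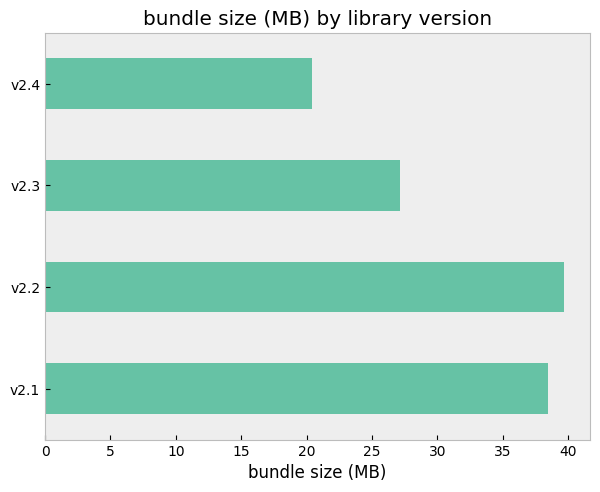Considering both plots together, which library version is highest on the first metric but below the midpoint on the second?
v2.4

Chart 2 median bundle size (MB) ≈ 35; below-median library versions: v2.3, v2.4. Among those, v2.4 has the highest startup time (s) (≈ 11).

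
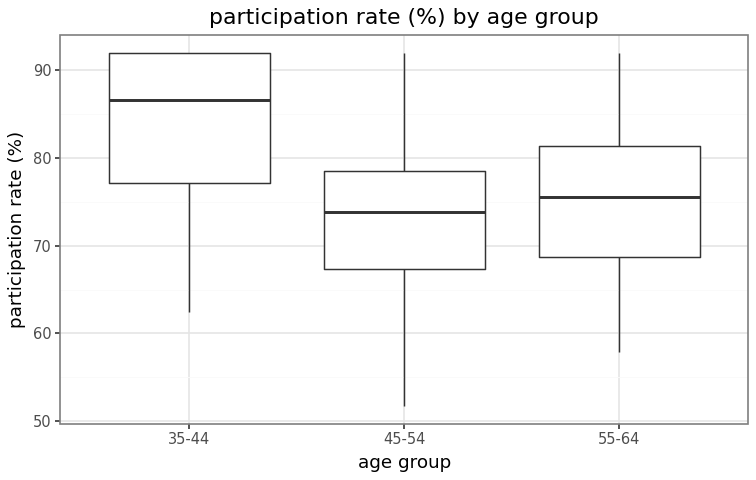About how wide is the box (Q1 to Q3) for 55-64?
Q3 ≈ 82, Q1 ≈ 68; IQR ≈ 14.

≈ 14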